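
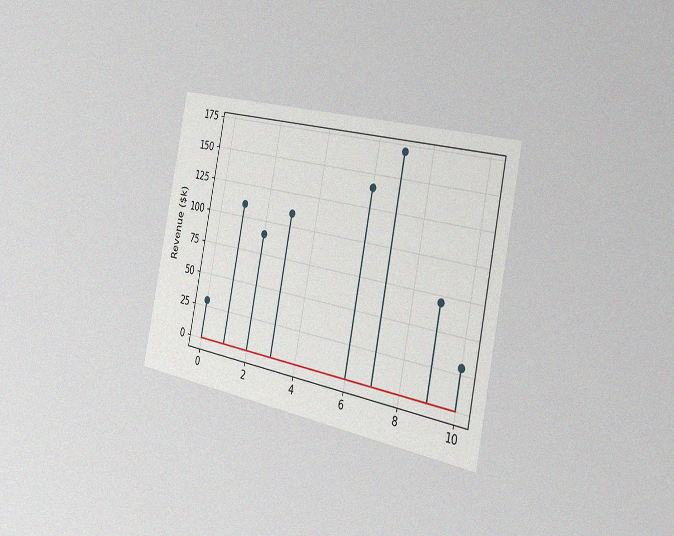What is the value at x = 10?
$30k

The chart is tilted about 11° clockwise and viewed slightly from the right, with some photo noise. The stem at x=10 reaches $30k.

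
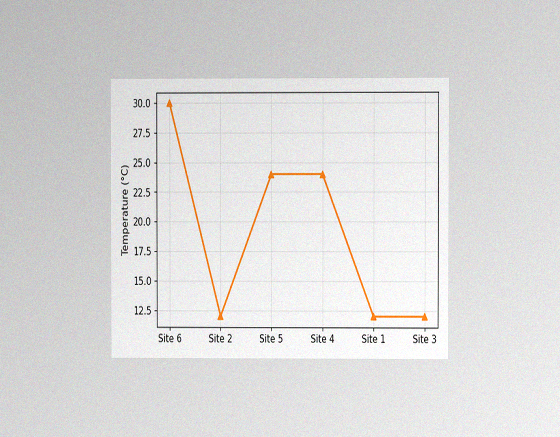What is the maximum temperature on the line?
The chart is viewed at a slight angle, with some photo noise. The highest point is at Site 6, and reading across to the y-axis gives 30°C.

30°C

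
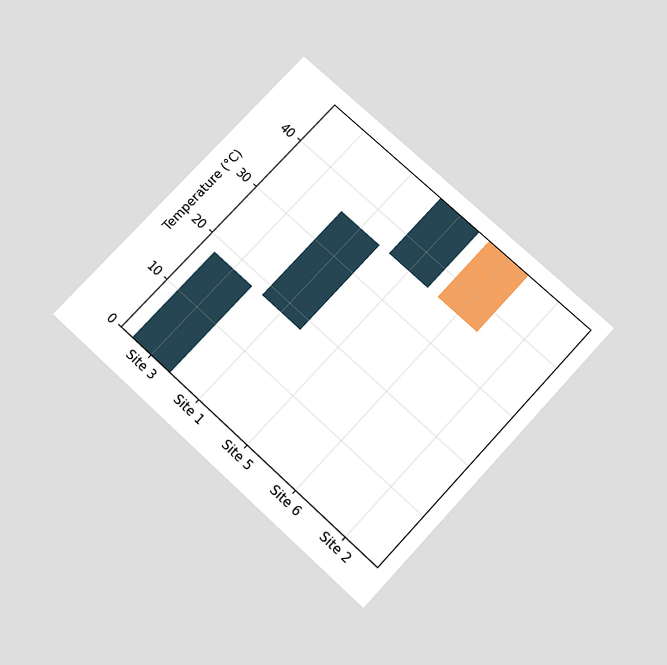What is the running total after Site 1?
The chart is tilted about 43° clockwise and viewed slightly from below. After Site 1 the running total reaches 36°C.

36°C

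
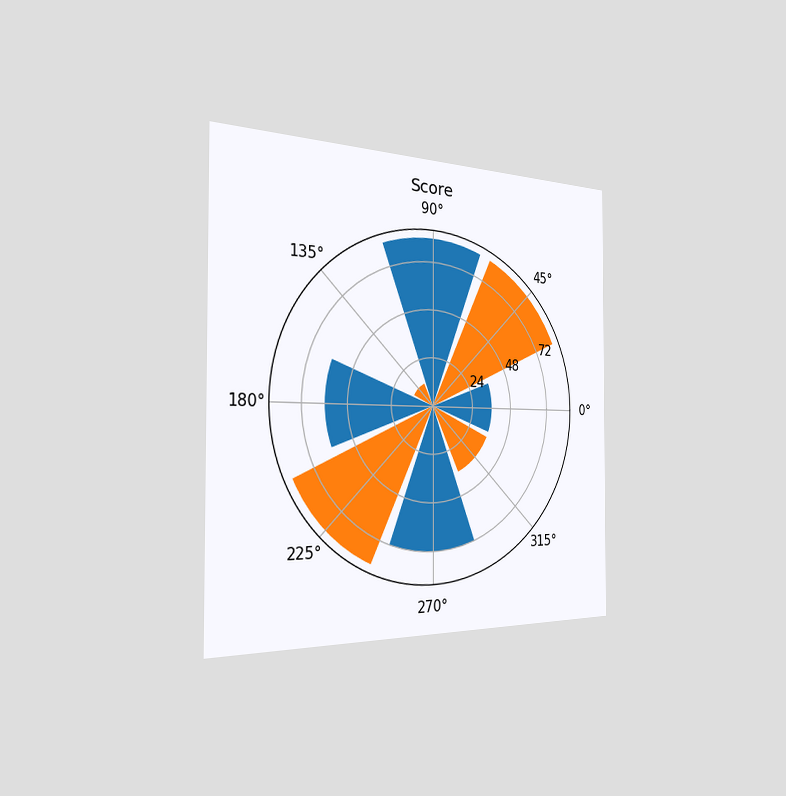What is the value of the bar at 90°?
84

The chart is viewed slightly from the left. The bar at 90° reaches 84 on the radial axis.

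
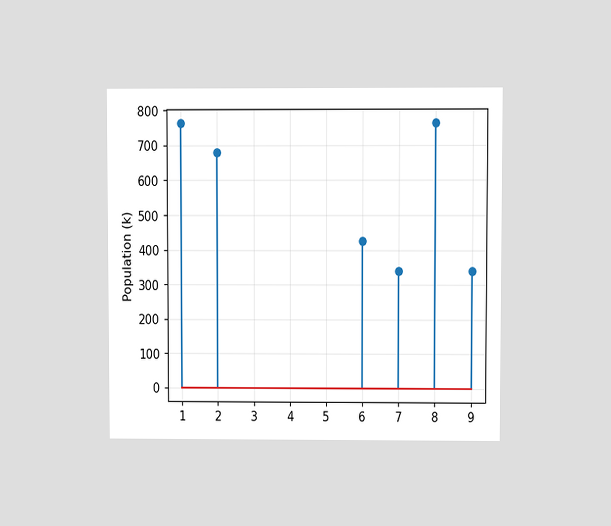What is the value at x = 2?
680k

The chart is viewed at a slight angle. The stem at x=2 reaches 680k.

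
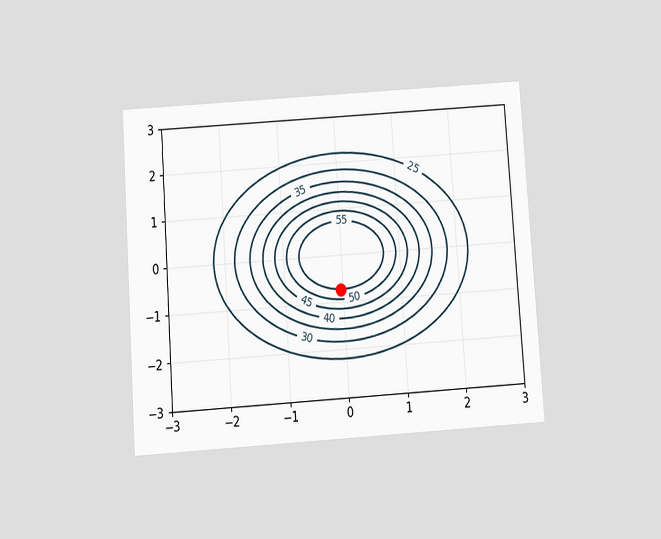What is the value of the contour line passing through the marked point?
55

The chart is tilted about 4° counter-clockwise and viewed slightly from below. The marked point sits on the contour labelled 55.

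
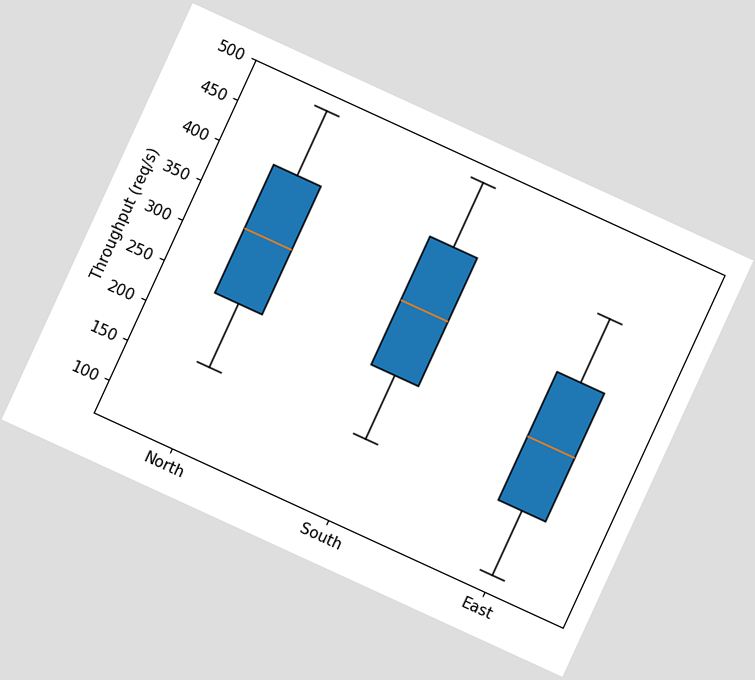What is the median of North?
The chart is tilted about 25° clockwise. The median line in the North box sits at 320req/s.

320req/s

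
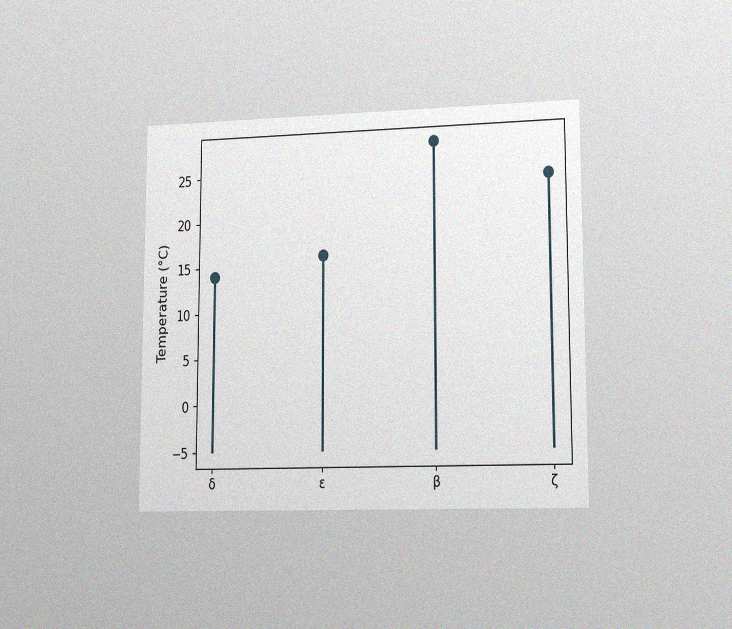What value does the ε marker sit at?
The chart is viewed slightly from the right, with some photo noise. The ε marker sits at 16°C.

16°C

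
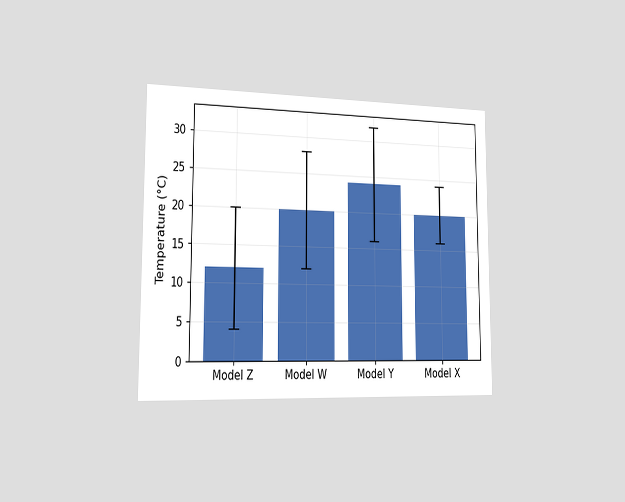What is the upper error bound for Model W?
28°C

The chart is viewed slightly from the left. The Model W bar's upper whisker reaches 28°C.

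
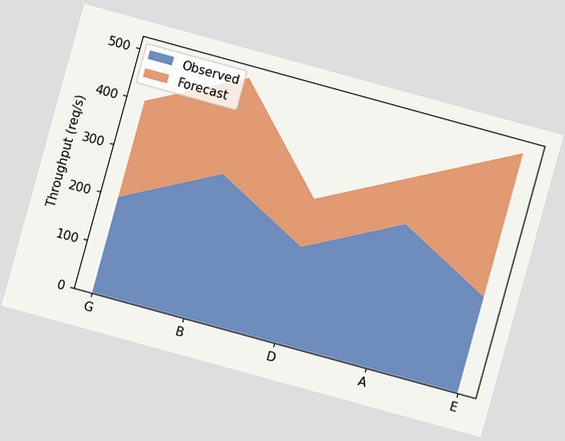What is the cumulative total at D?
300req/s

The chart is tilted about 15° clockwise. The stacked total at D reaches 300req/s.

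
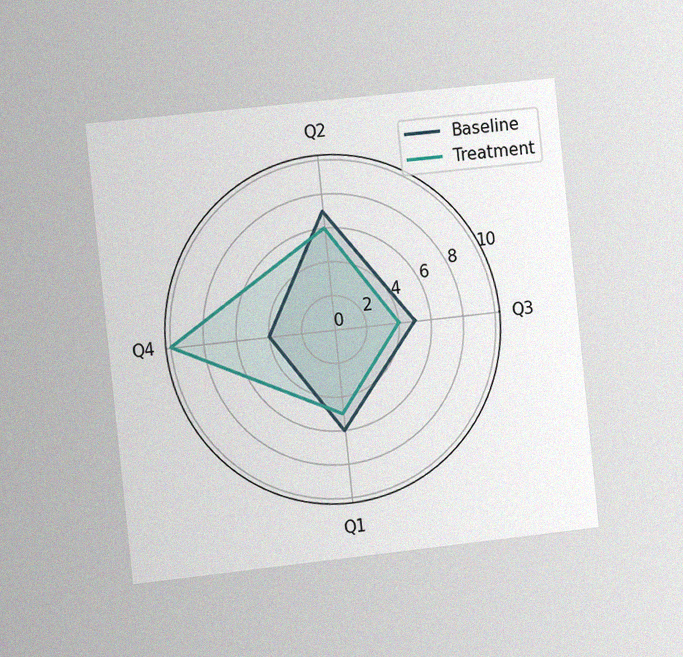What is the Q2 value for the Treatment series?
6

The chart is tilted about 6° counter-clockwise and viewed slightly from the left, with some photo noise. On the Q2 axis, Treatment reaches 6.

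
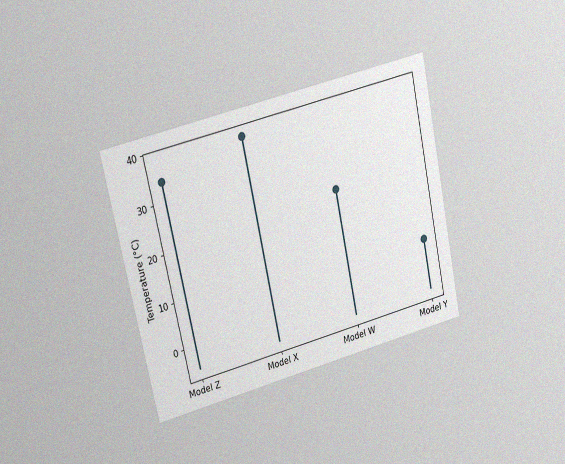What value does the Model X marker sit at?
The chart is tilted about 12° counter-clockwise and viewed at a slight angle, with some photo noise. The Model X marker sits at 38°C.

38°C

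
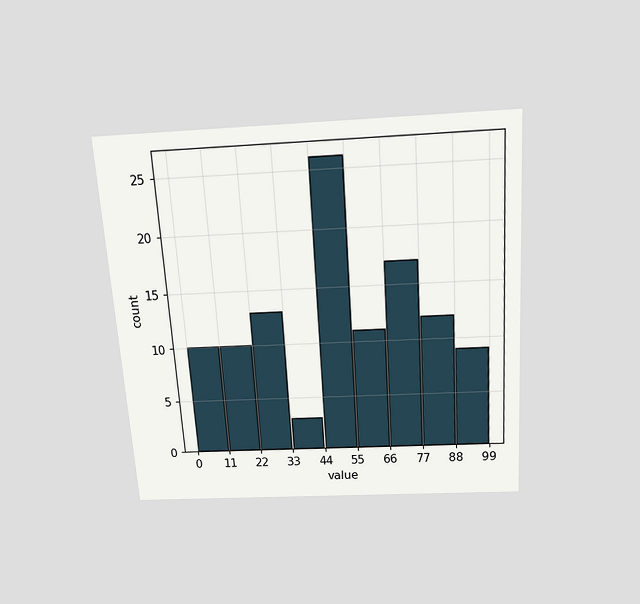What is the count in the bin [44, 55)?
26

The chart is tilted about 4° counter-clockwise and viewed slightly from above. The [44, 55) bin has height 26.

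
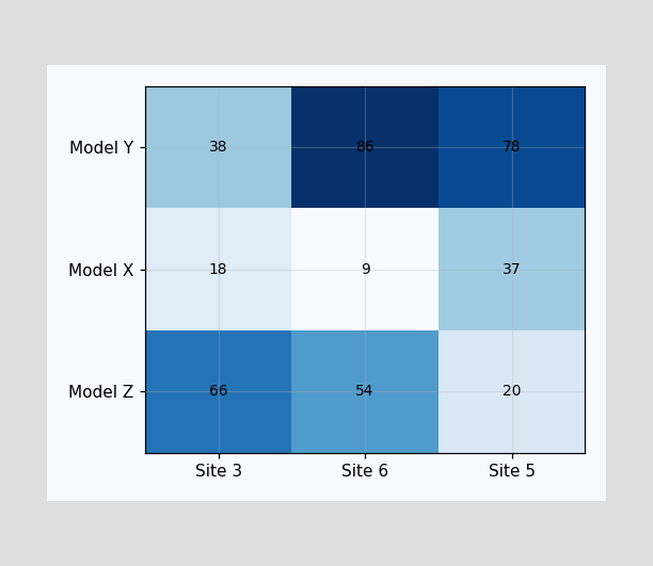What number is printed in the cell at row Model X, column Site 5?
37

The (Model X, Site 5) cell reads 37.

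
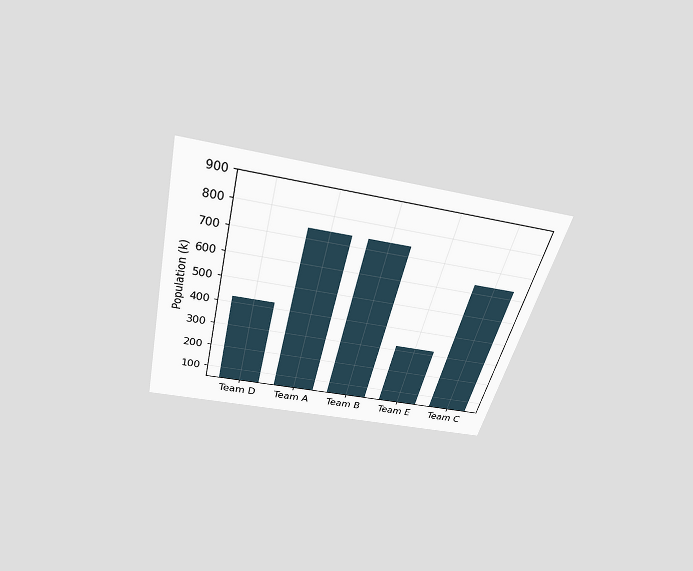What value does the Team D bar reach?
The chart is tilted about 14° clockwise and viewed slightly from above. Reading along the chart's y-axis, the Team D bar reaches 424k.

424k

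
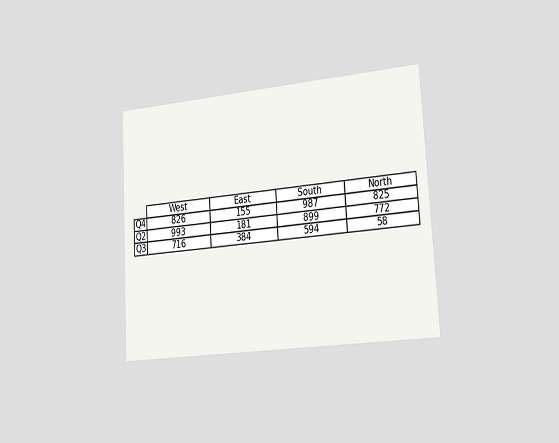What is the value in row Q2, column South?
899

The chart is tilted about 3° counter-clockwise and viewed slightly from the right. The (Q2, South) cell reads 899.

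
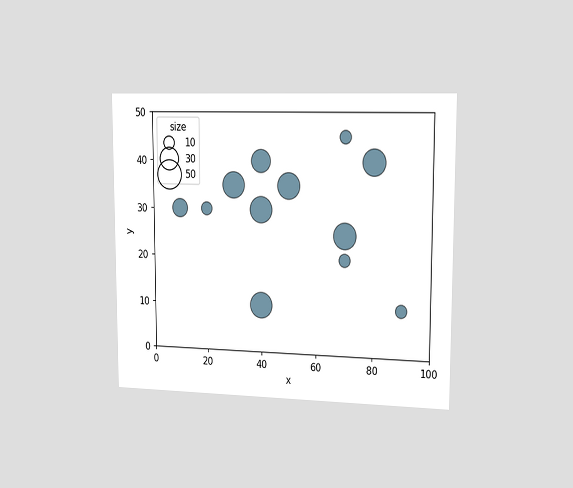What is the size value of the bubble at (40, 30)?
The chart is viewed slightly from the right. Matching the bubble at (40, 30) against the size legend gives 40.

40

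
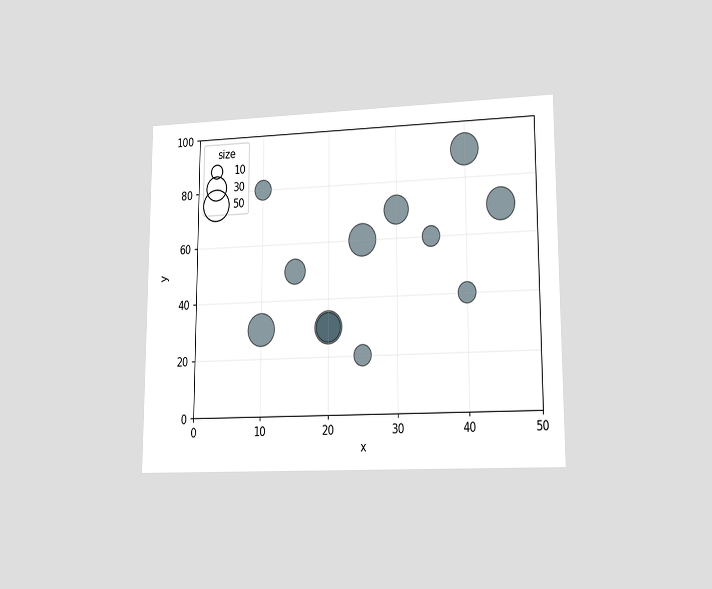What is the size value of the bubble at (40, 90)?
50

The chart is viewed at a slight angle. Matching the bubble at (40, 90) against the size legend gives 50.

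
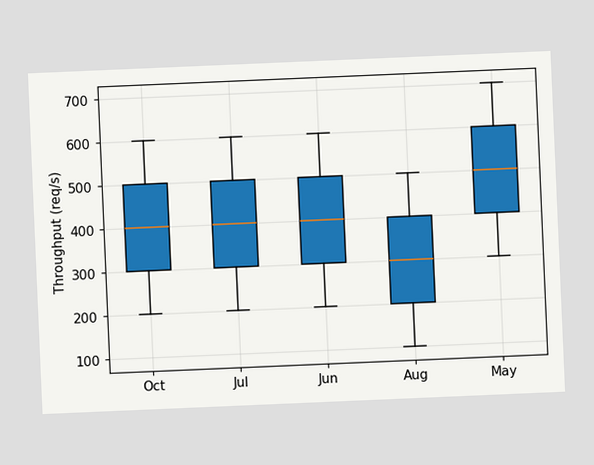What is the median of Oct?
The chart is tilted about 2° counter-clockwise. The median line in the Oct box sits at 400req/s.

400req/s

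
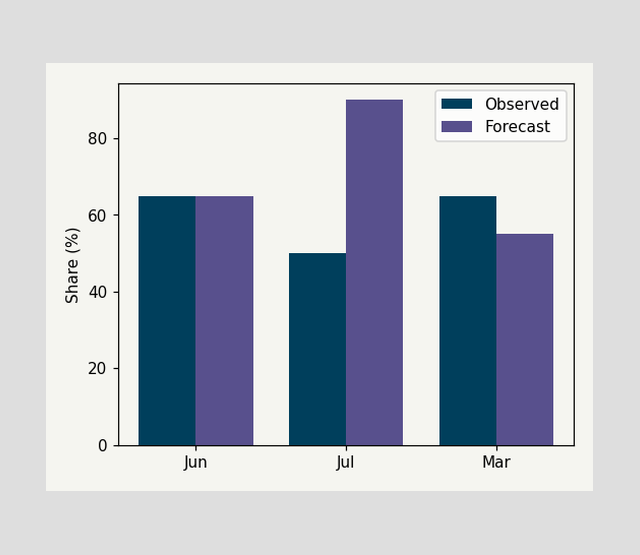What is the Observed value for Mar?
The Observed bar at Mar reaches 65% on the y-axis.

65%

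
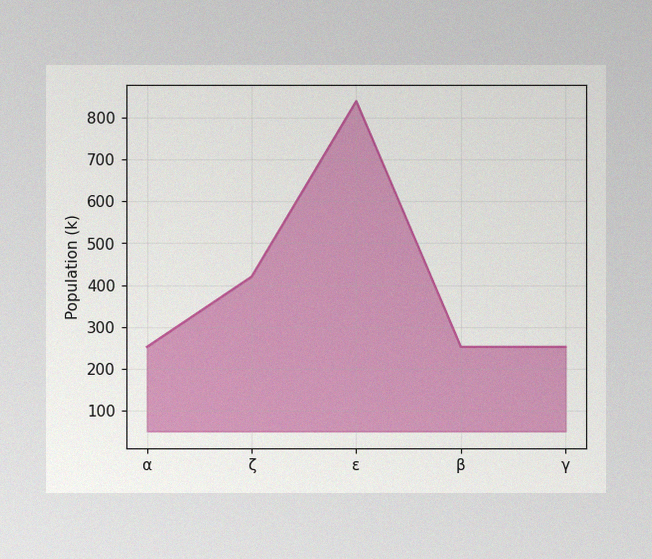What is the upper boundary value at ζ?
420k

The image has some photo noise and uneven lighting. At ζ the upper boundary is at 420k.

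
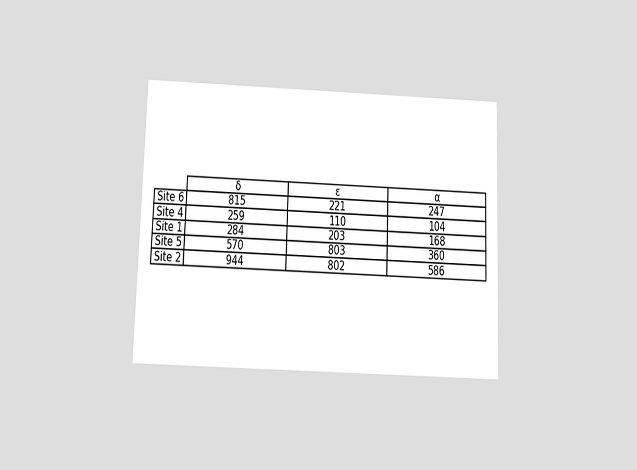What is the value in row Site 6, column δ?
815

The chart is viewed slightly from below. The (Site 6, δ) cell reads 815.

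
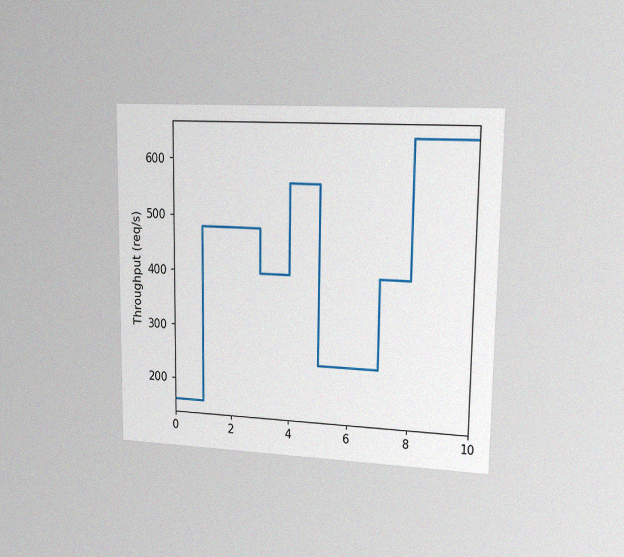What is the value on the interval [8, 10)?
640req/s

The chart is viewed slightly from the right, with some photo noise. On [8, 10) the step sits at 640req/s.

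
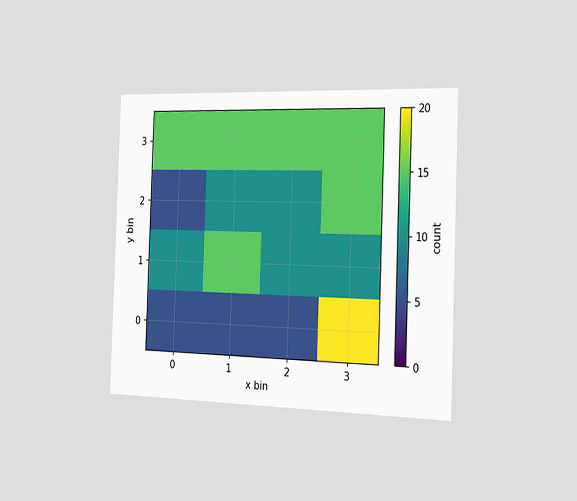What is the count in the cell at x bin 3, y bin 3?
The chart is tilted about 2° clockwise and viewed slightly from the right. Matching the cell (3, 3) against the colorbar gives 15.

15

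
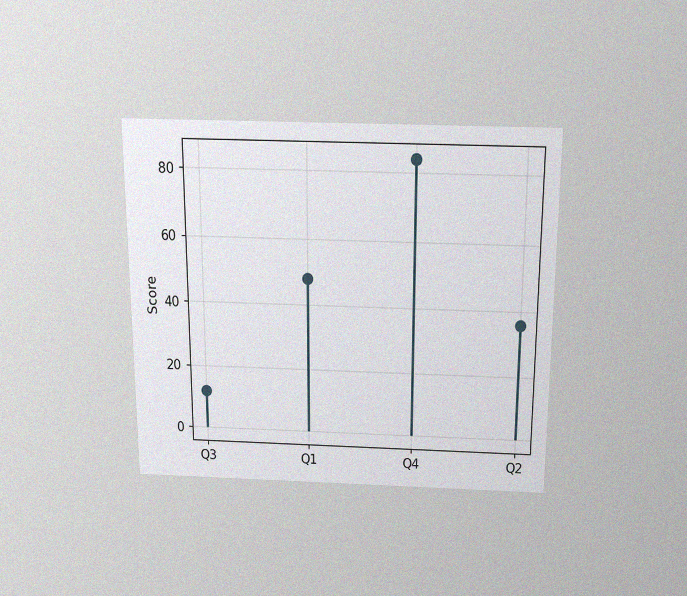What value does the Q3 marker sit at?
12

The chart is viewed slightly from above, with some photo noise. The Q3 marker sits at 12.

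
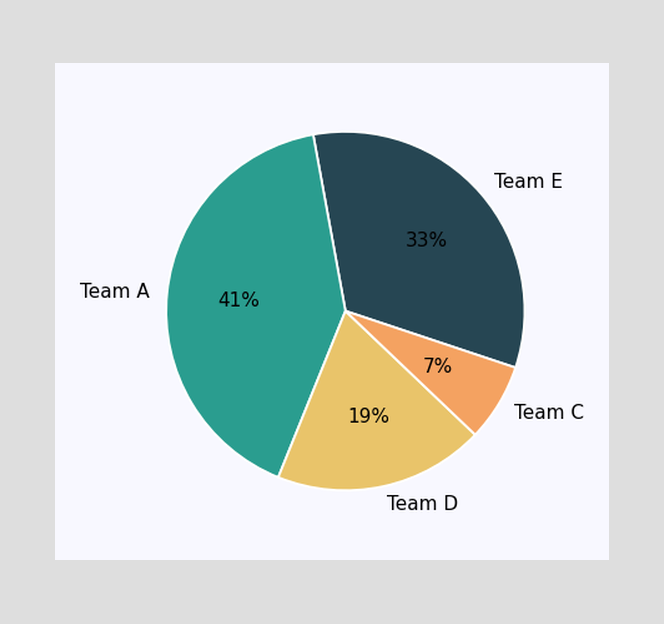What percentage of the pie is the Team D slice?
The Team D slice takes up 19% of the pie.

19%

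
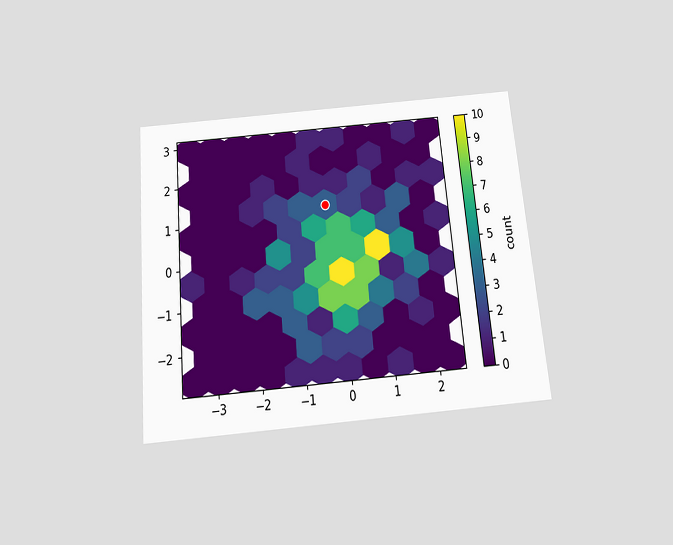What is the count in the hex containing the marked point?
The chart is tilted about 5° counter-clockwise and viewed slightly from below. The marked hex reads 3 on the colorbar.

3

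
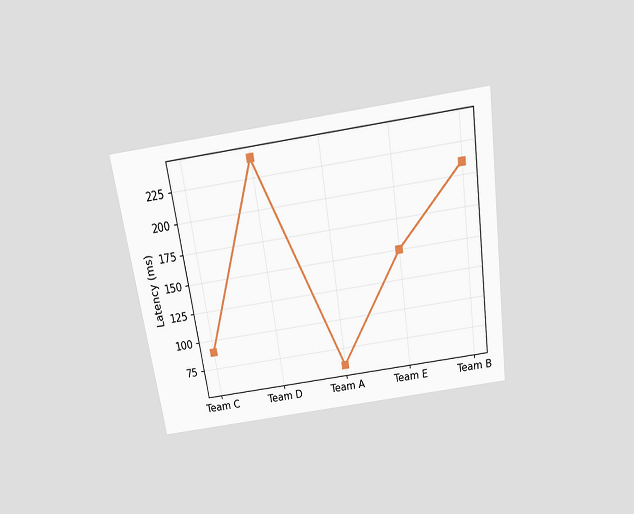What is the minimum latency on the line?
The chart is tilted about 8° counter-clockwise and viewed slightly from above. The lowest point is at Team A, and reading across to the y-axis gives 60ms.

60ms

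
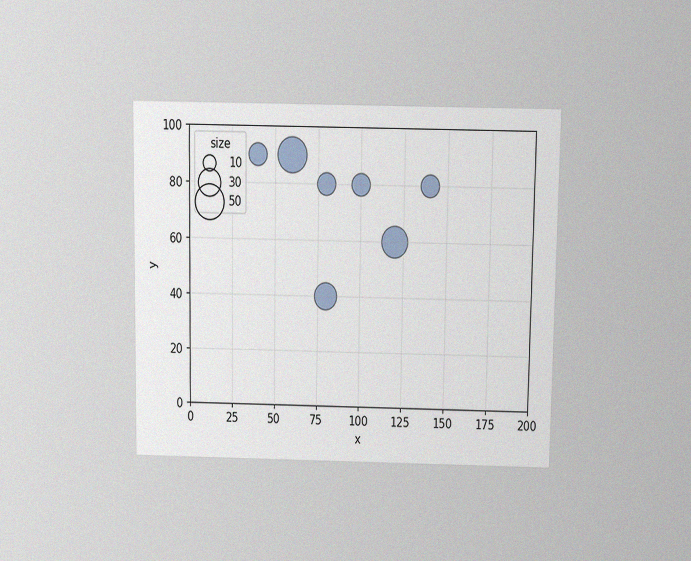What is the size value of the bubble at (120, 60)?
40

The chart is viewed slightly from above, with some photo noise. Matching the bubble at (120, 60) against the size legend gives 40.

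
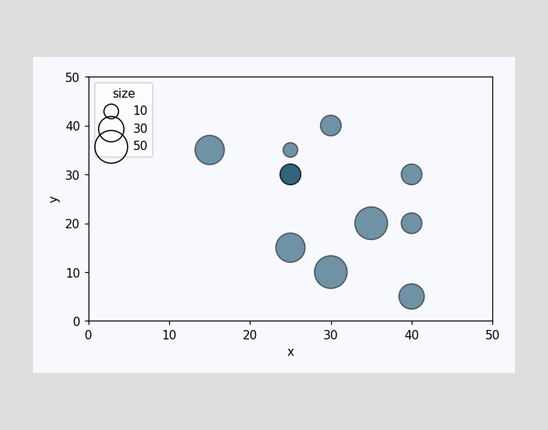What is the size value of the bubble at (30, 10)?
50

Matching the bubble at (30, 10) against the size legend gives 50.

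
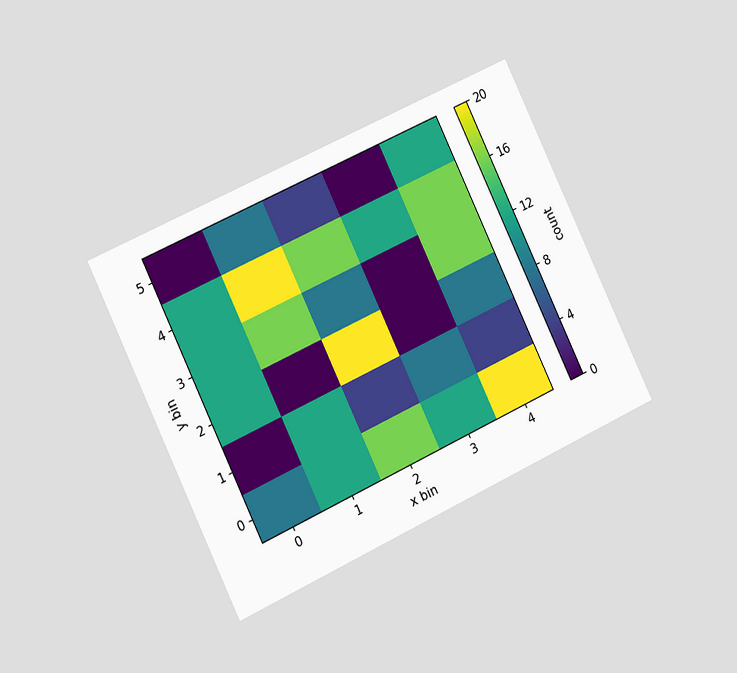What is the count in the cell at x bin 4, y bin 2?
8

The chart is tilted about 25° counter-clockwise and viewed slightly from the left. Matching the cell (4, 2) against the colorbar gives 8.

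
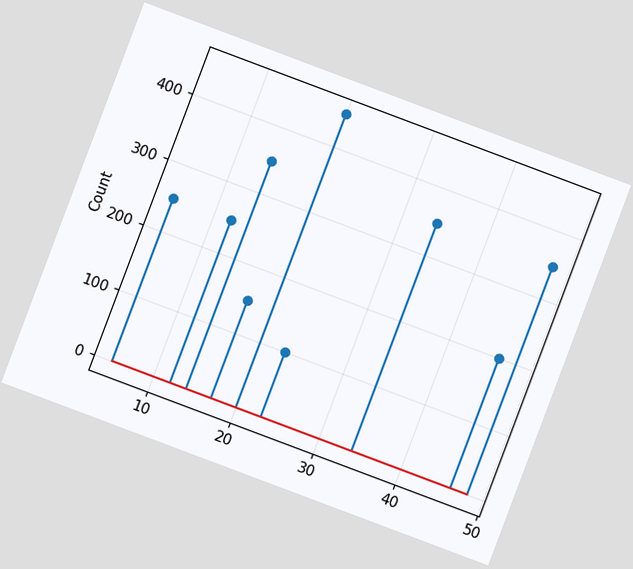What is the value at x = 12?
The chart is tilted about 21° clockwise. The stem at x=12 reaches 250.

250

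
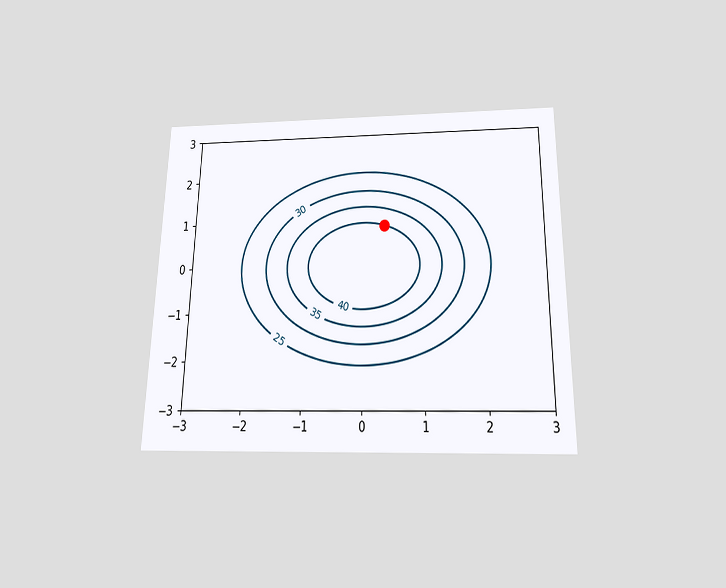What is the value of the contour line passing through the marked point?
The chart is viewed slightly from below. The marked point sits on the contour labelled 40.

40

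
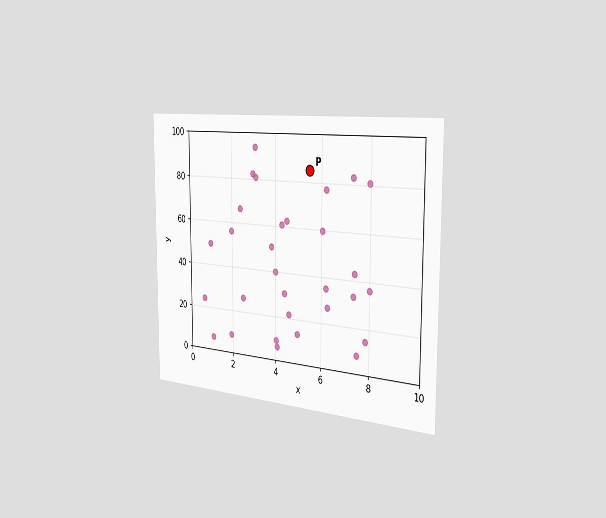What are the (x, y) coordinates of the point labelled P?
(5.5, 85)

The chart is viewed slightly from the right. Following the gridlines from P to each axis, P sits at (5.5, 85).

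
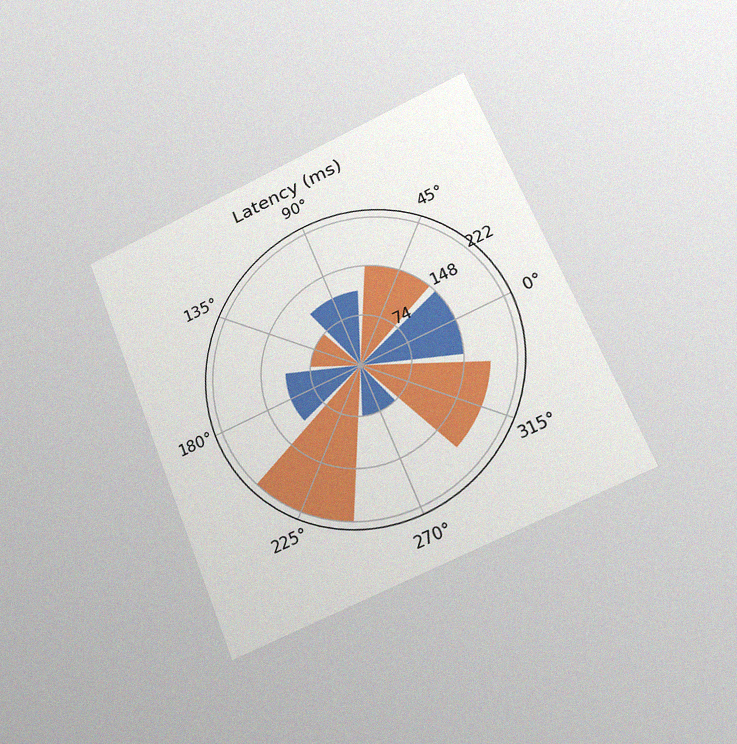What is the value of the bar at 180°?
The chart is tilted about 22° counter-clockwise and viewed at a slight angle, with some photo noise. The bar at 180° reaches 111ms on the radial axis.

111ms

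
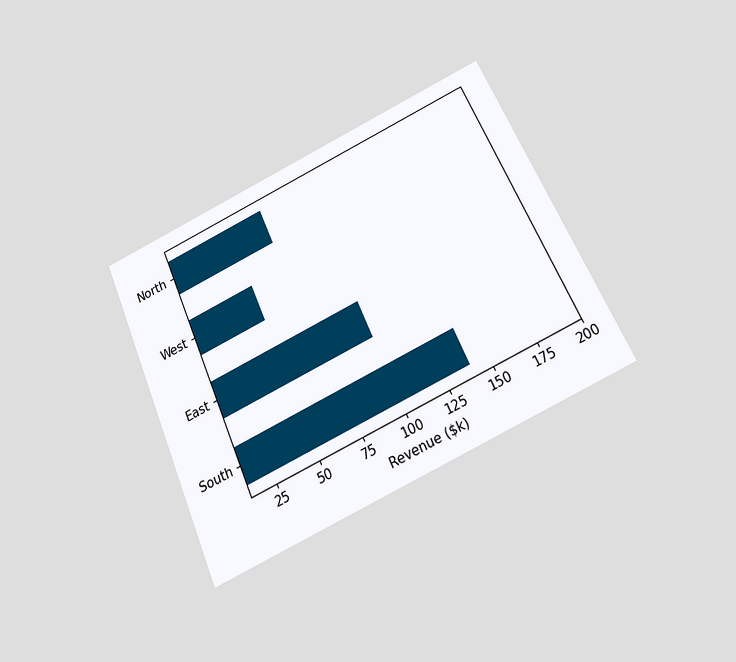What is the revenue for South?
$140k

The chart is tilted about 24° counter-clockwise and viewed slightly from below. Reading along the chart's x-axis, the South bar reaches $140k.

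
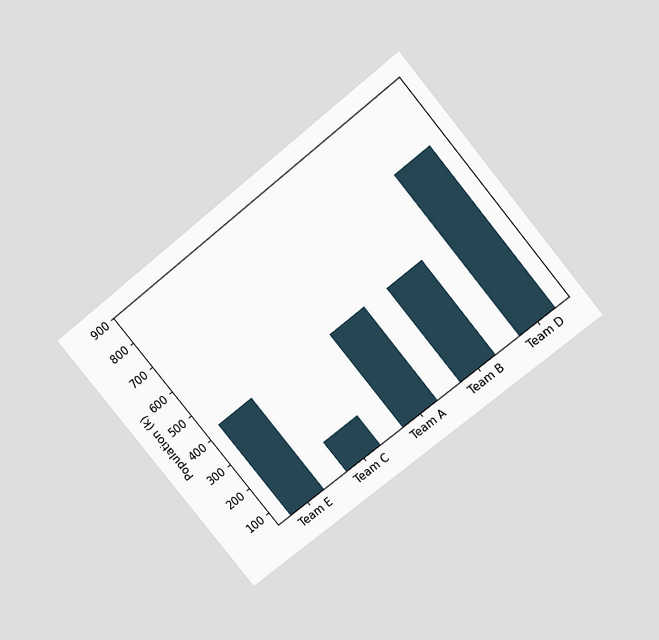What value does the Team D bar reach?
The chart is tilted about 39° counter-clockwise and viewed slightly from above. Reading along the chart's y-axis, the Team D bar reaches 680k.

680k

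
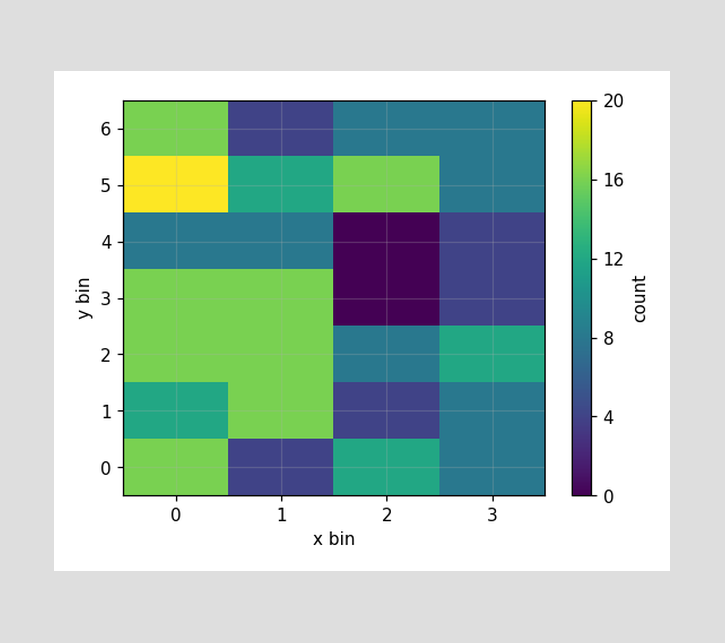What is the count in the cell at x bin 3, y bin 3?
4

Matching the cell (3, 3) against the colorbar gives 4.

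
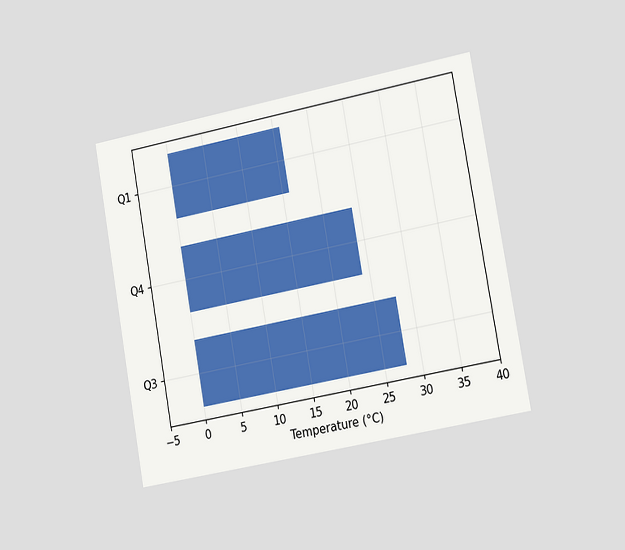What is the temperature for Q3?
28°C

The chart is tilted about 10° counter-clockwise and viewed slightly from the right. Reading along the chart's x-axis, the Q3 bar reaches 28°C.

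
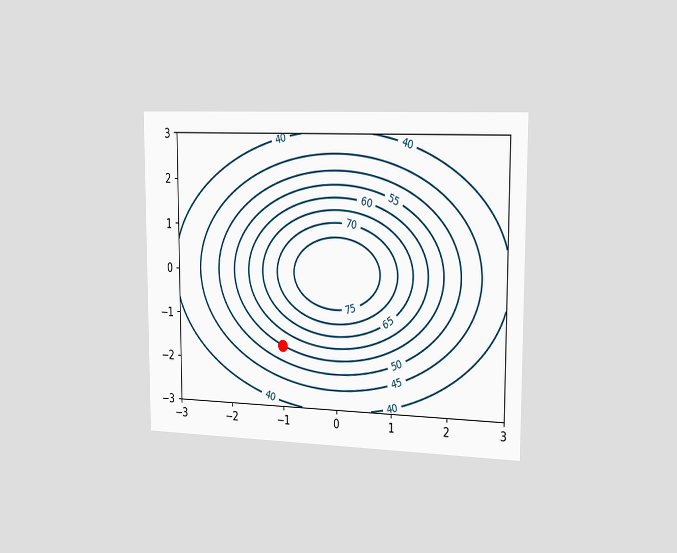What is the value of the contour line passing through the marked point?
The chart is viewed slightly from the right. The marked point sits on the contour labelled 55.

55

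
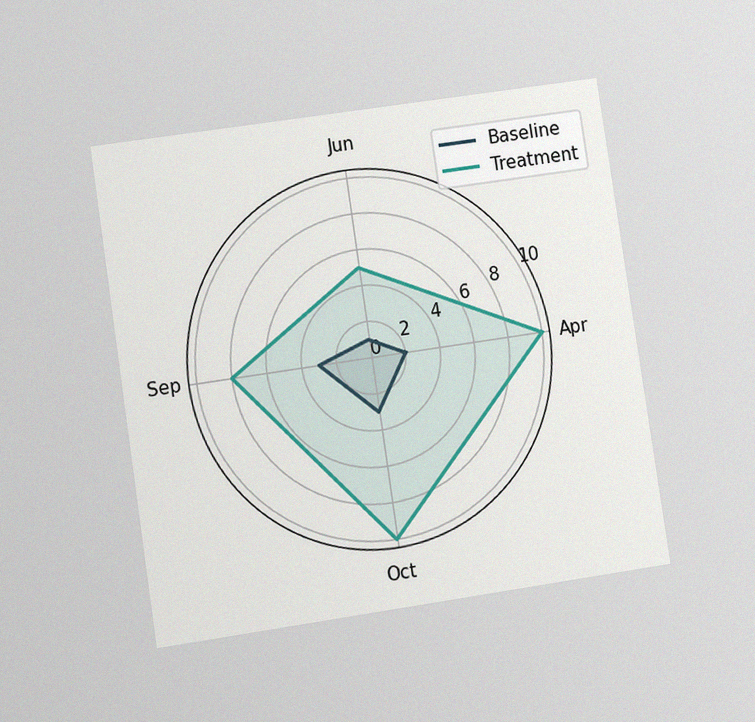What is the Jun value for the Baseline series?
1

The chart is tilted about 8° counter-clockwise and viewed at a slight angle, with some photo noise. On the Jun axis, Baseline reaches 1.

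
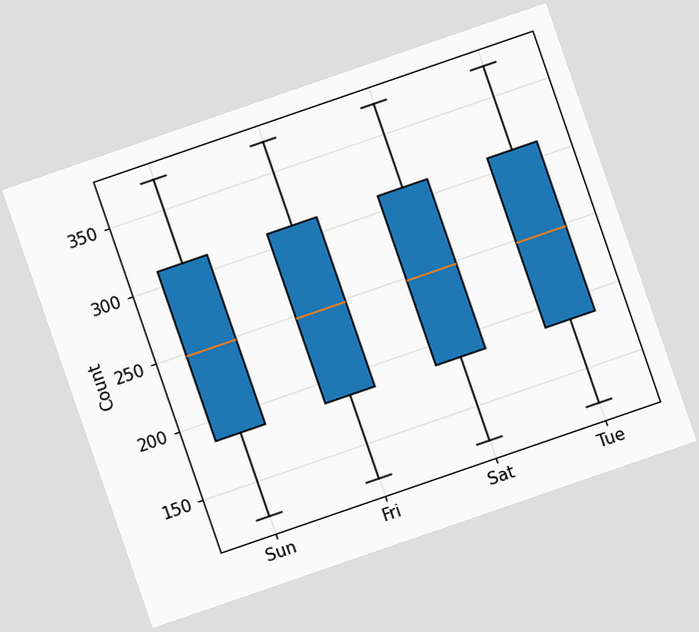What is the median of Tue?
The chart is tilted about 19° counter-clockwise. The median line in the Tue box sits at 248.

248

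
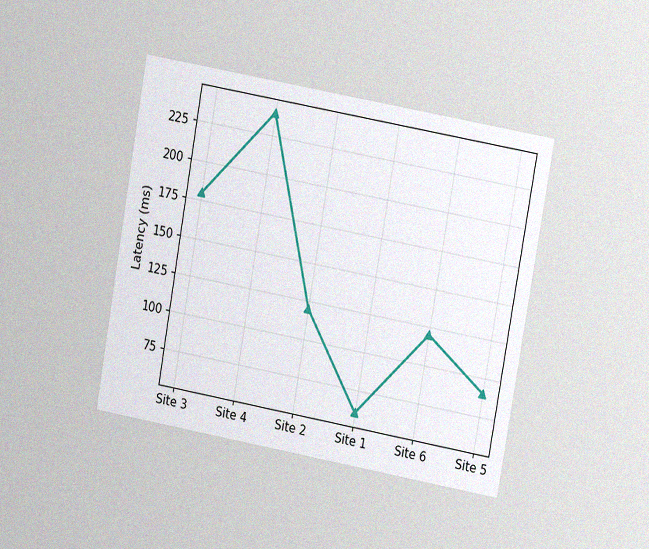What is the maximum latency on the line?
240ms

The chart is tilted about 10° clockwise and viewed at a slight angle, with some photo noise. The highest point is at Site 4, and reading across to the y-axis gives 240ms.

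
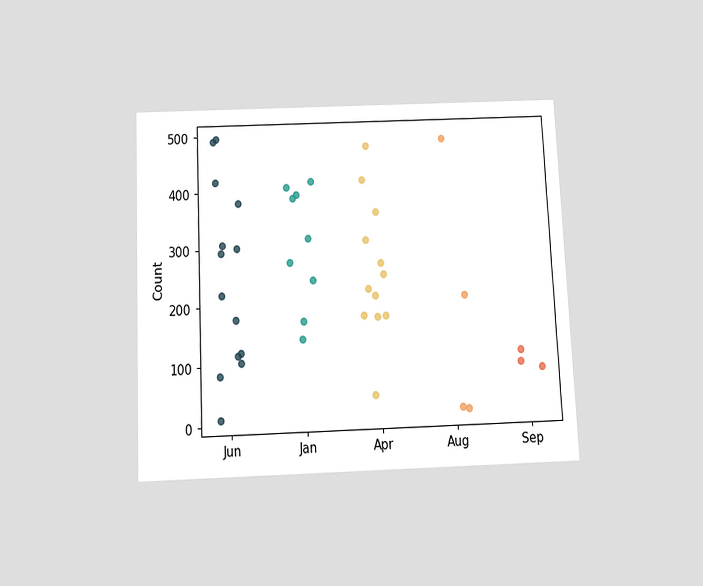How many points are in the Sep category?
The chart is tilted about 3° counter-clockwise and viewed slightly from below. Counting the markers in the Sep column gives 3.

3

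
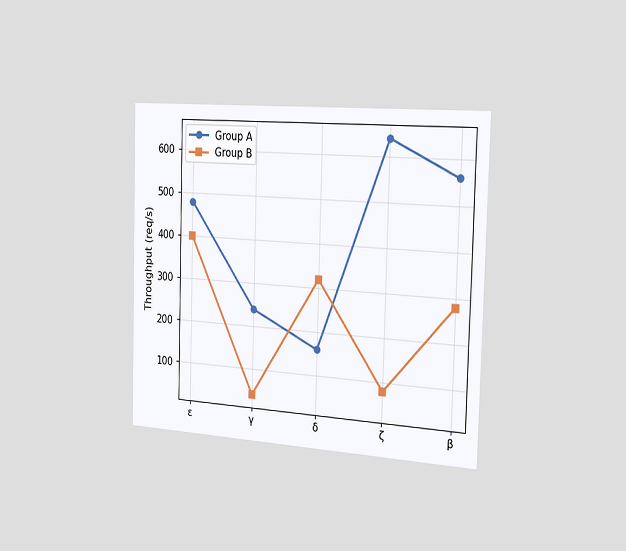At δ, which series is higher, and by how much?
The chart is viewed slightly from the right. At δ, Group B sits above the other line by 160req/s.

Group B, by 160req/s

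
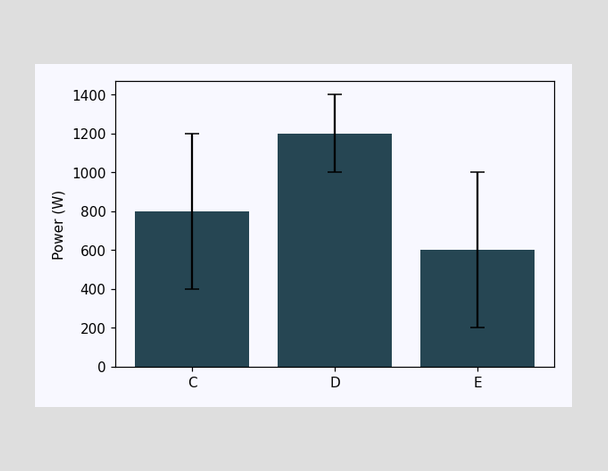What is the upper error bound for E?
1000W

The E bar's upper whisker reaches 1000W.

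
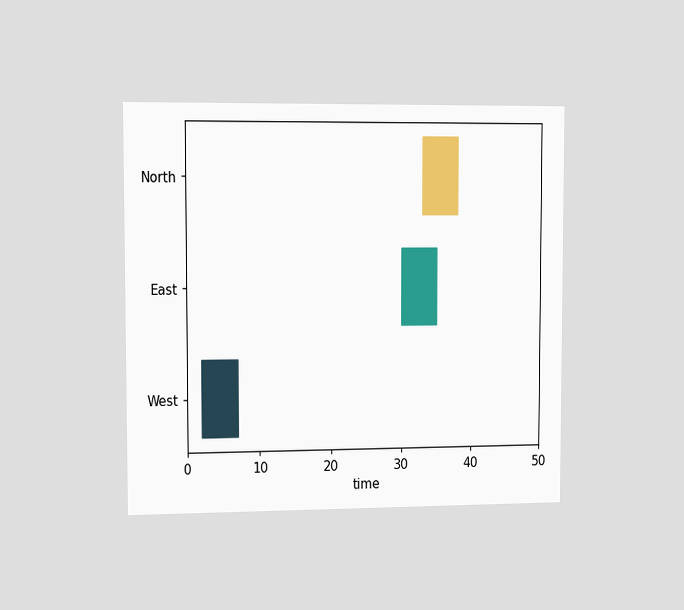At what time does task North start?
33

The chart is viewed slightly from the left. The North bar begins at t=33.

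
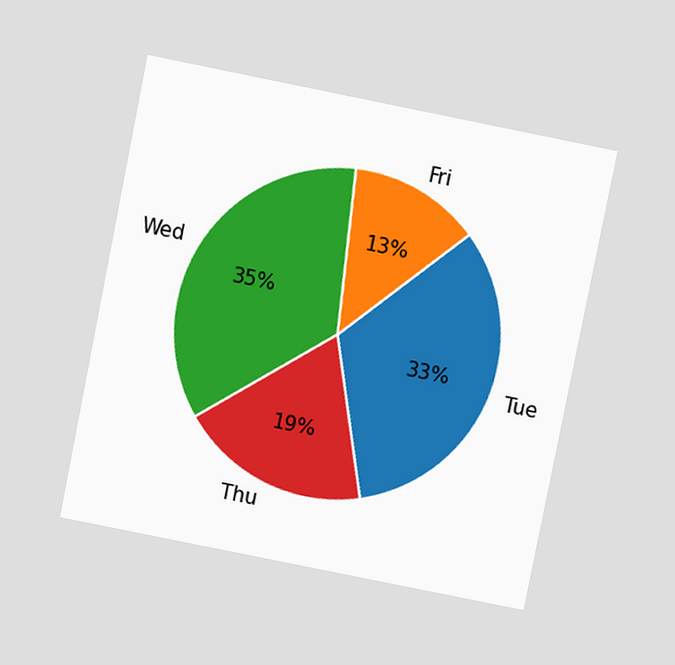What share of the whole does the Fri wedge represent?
The chart is tilted about 11° clockwise and viewed at a slight angle. The Fri slice takes up 13% of the pie.

13%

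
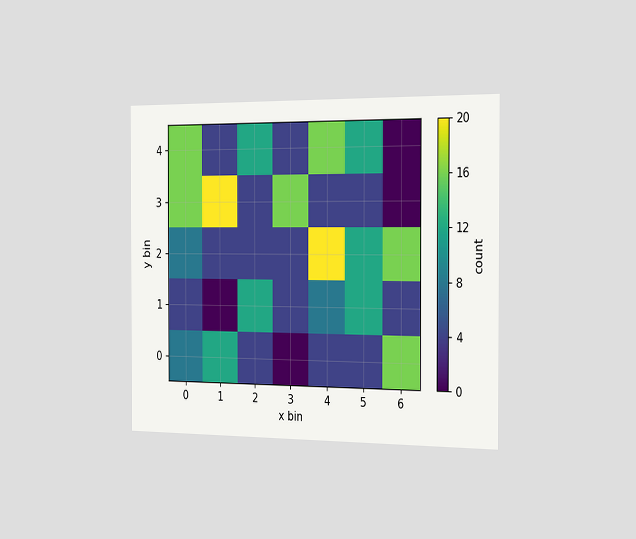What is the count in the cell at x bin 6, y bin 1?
The chart is viewed slightly from the right. Matching the cell (6, 1) against the colorbar gives 4.

4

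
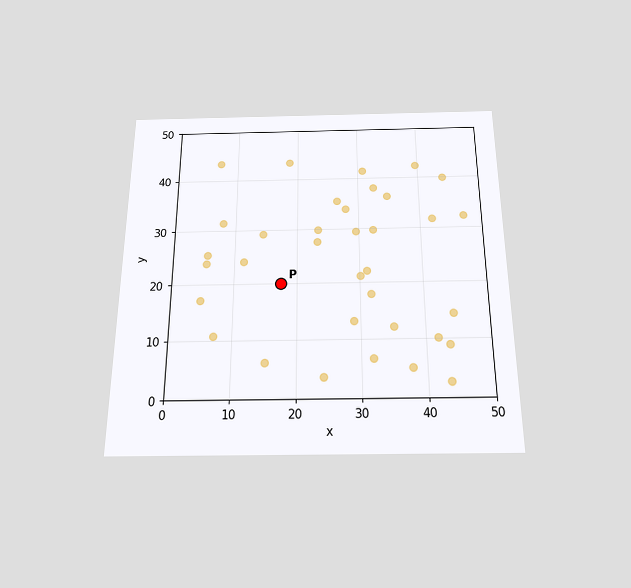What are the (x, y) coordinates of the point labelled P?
(17.5, 20)

The chart is viewed slightly from below. Following the gridlines from P to each axis, P sits at (17.5, 20).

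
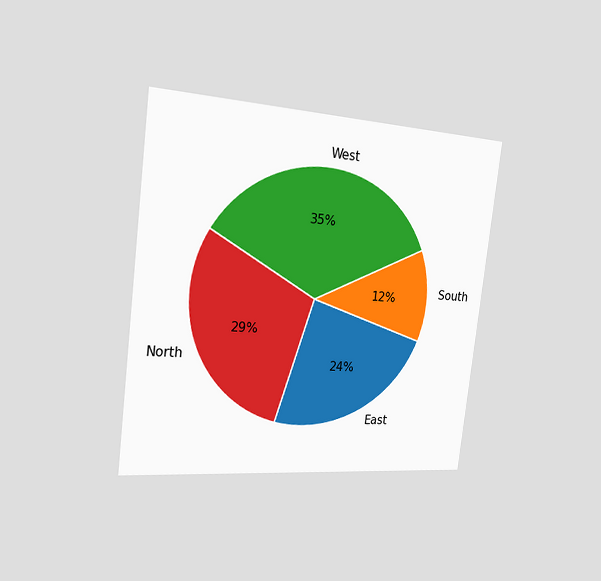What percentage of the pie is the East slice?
24%

The chart is tilted about 7° clockwise and viewed slightly from the left. The East slice takes up 24% of the pie.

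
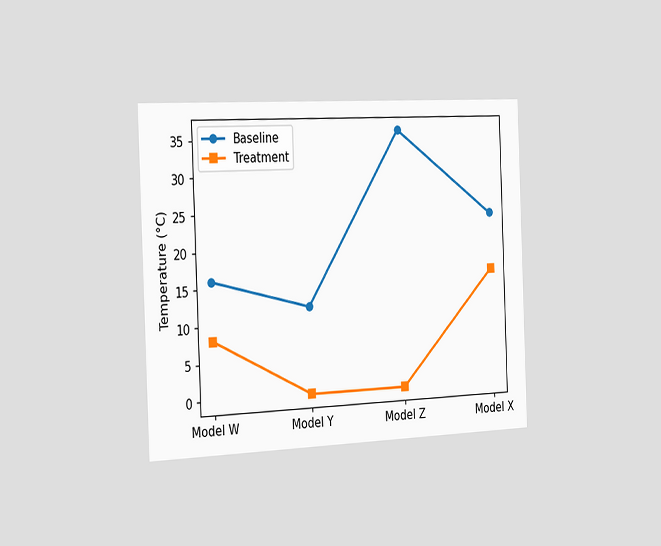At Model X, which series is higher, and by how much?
The chart is tilted about 2° counter-clockwise and viewed slightly from the left. At Model X, Baseline sits above the other line by 8°C.

Baseline, by 8°C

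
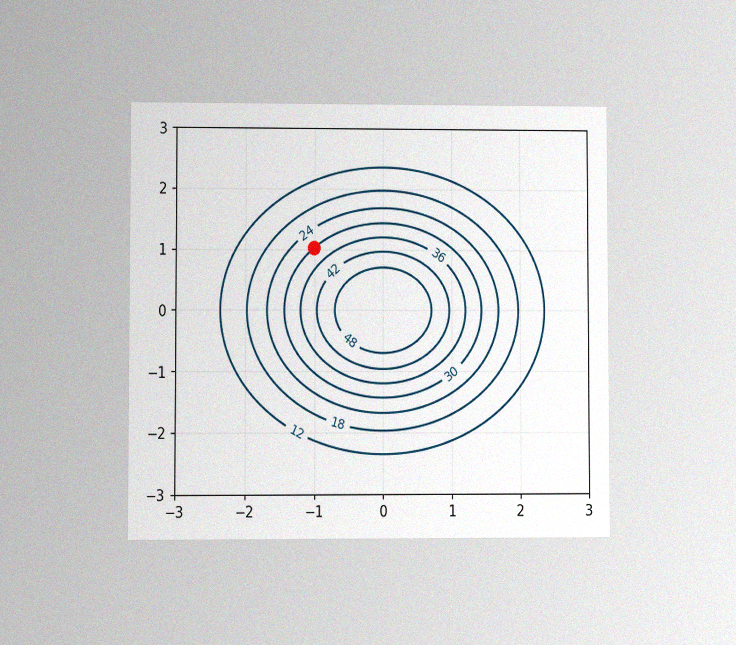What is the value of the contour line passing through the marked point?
The chart is viewed at a slight angle, with some photo noise. The marked point sits on the contour labelled 30.

30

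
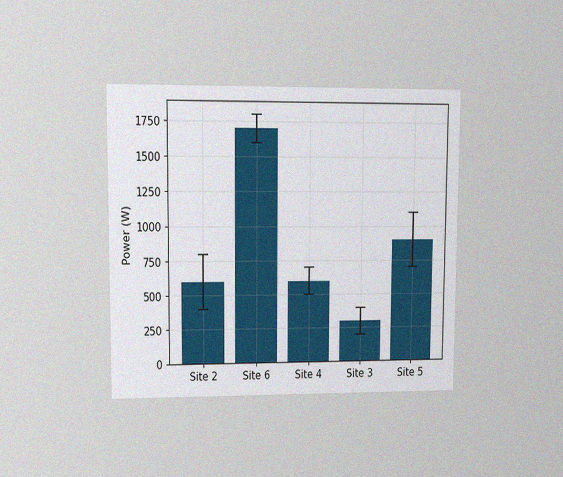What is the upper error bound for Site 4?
700W

The chart is viewed at a slight angle, with some photo noise. The Site 4 bar's upper whisker reaches 700W.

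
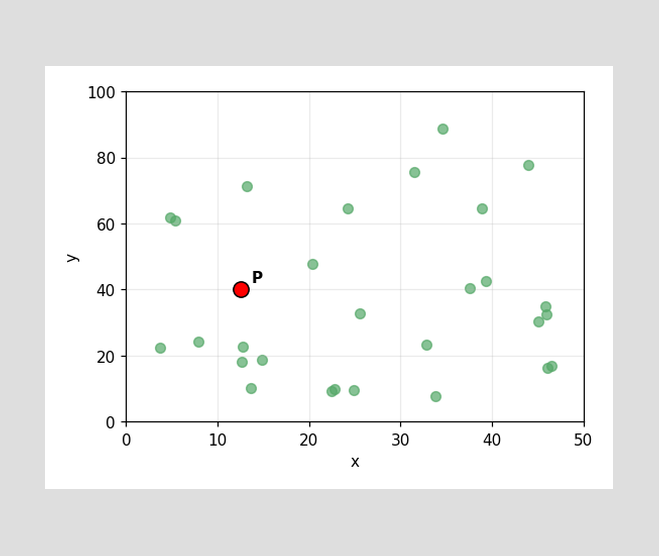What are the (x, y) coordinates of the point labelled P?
(12.5, 40)

Following the gridlines from P to each axis, P sits at (12.5, 40).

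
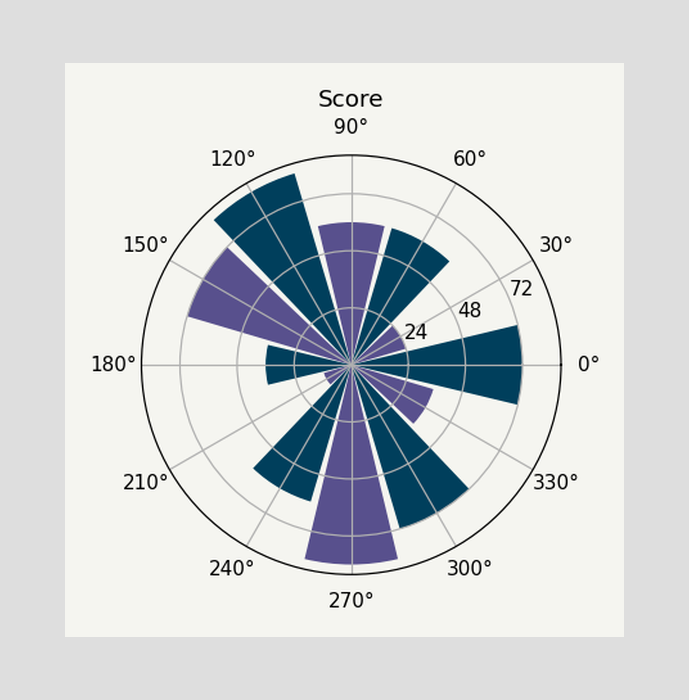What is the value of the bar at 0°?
72

The bar at 0° reaches 72 on the radial axis.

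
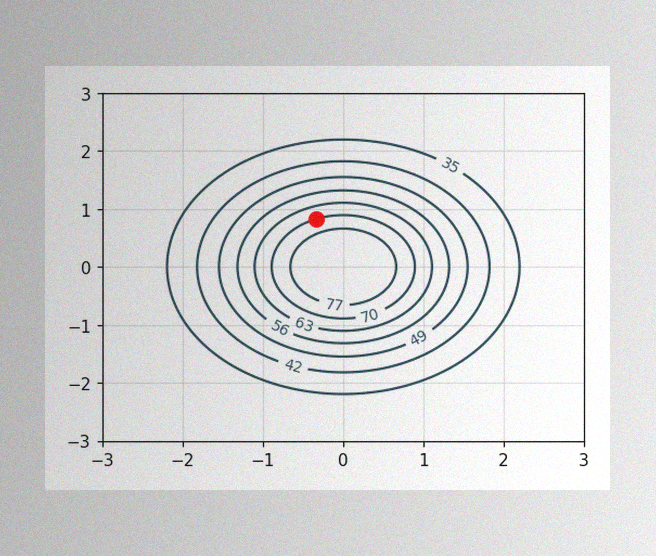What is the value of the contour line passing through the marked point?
70

The image has some photo noise and uneven lighting. The marked point sits on the contour labelled 70.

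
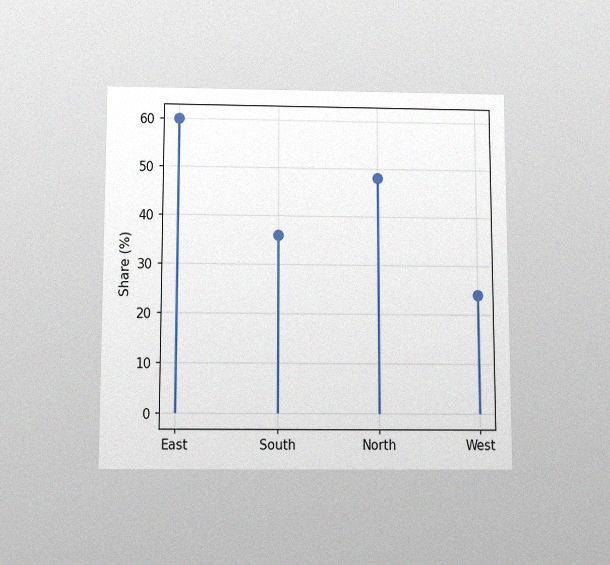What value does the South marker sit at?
36%

The chart is viewed slightly from below, with some photo noise. The South marker sits at 36%.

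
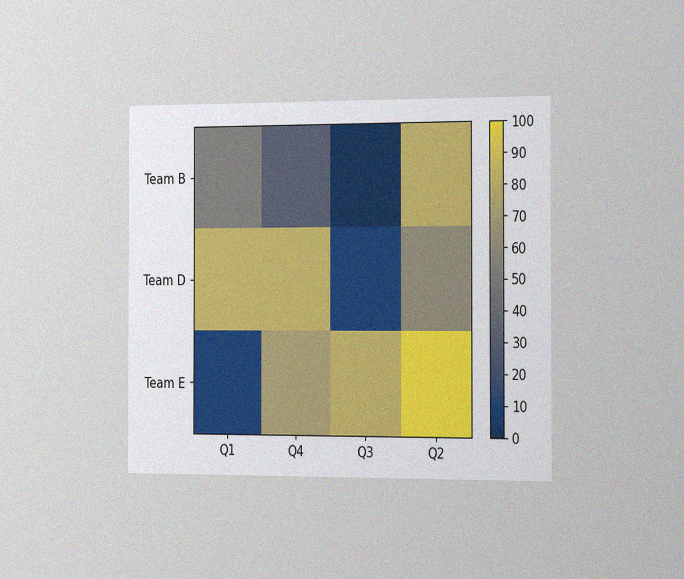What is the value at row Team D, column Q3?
10

The chart is viewed slightly from the right, with some photo noise. Matching cell (Team D, Q3) against the colorbar gives 10.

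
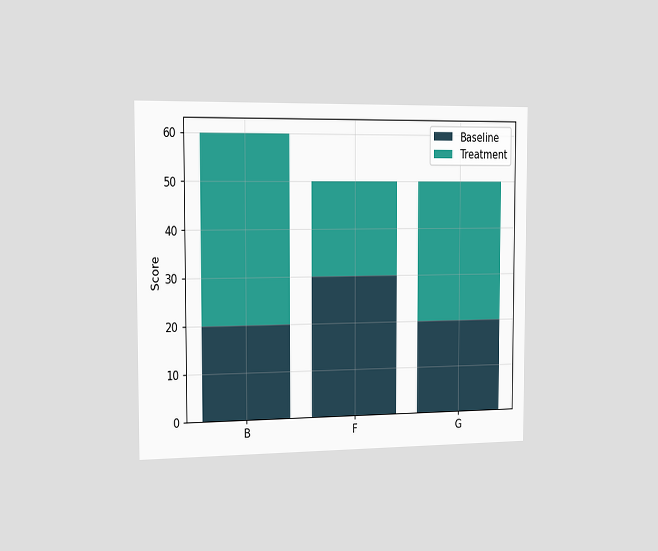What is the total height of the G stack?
The chart is viewed slightly from the left. The G stack's top reaches 50 on the y-axis.

50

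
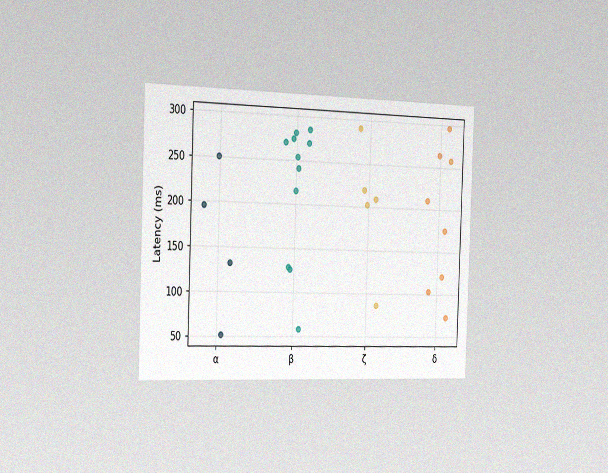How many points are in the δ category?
8

The chart is tilted about 2° clockwise and viewed slightly from the left, with some photo noise. Counting the markers in the δ column gives 8.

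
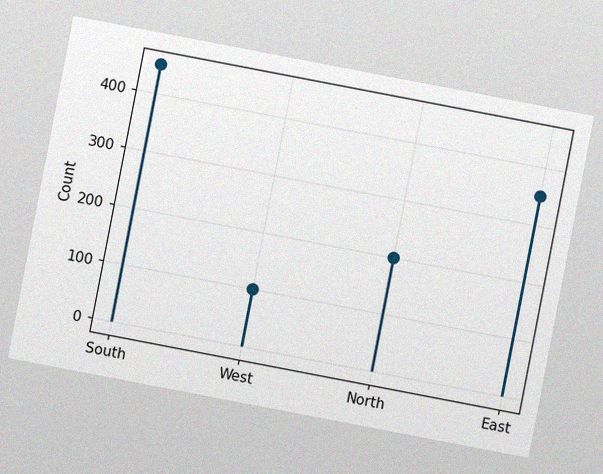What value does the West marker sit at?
The chart is tilted about 11° clockwise, with some photo noise. The West marker sits at 100.

100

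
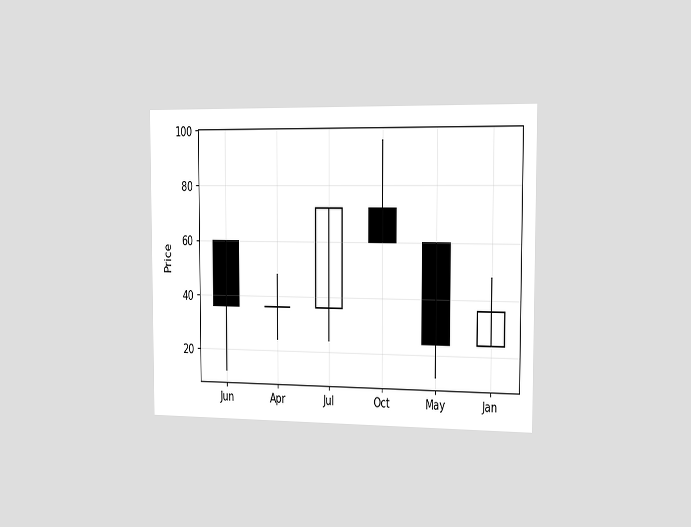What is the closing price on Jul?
The chart is viewed slightly from the right. The Jul candle closes at 72.

72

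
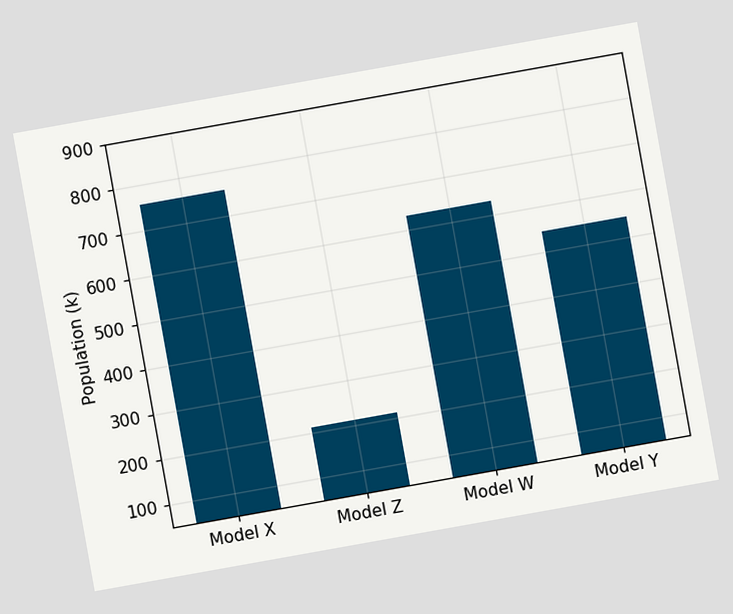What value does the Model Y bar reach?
The chart is tilted about 10° counter-clockwise. Reading along the chart's y-axis, the Model Y bar reaches 546k.

546k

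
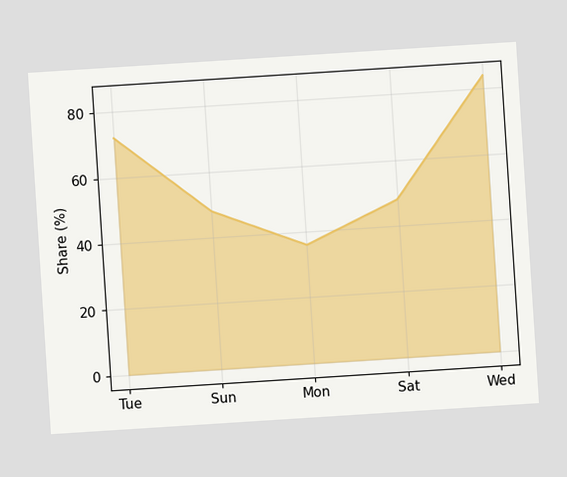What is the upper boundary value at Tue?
The chart is tilted about 4° counter-clockwise. At Tue the upper boundary is at 72%.

72%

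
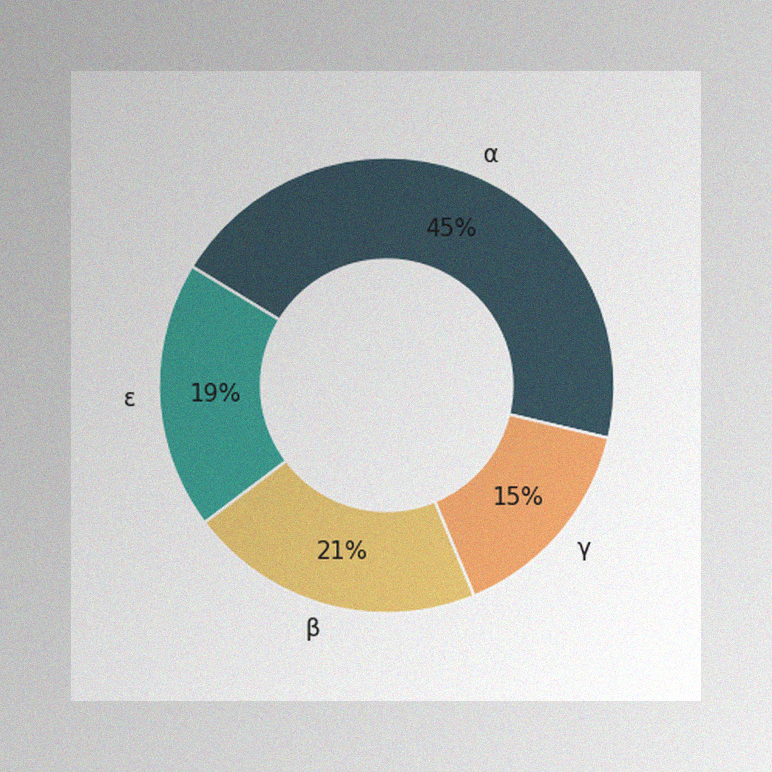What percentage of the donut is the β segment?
21%

The image has some photo noise and uneven lighting. The β segment takes up 21% of the ring.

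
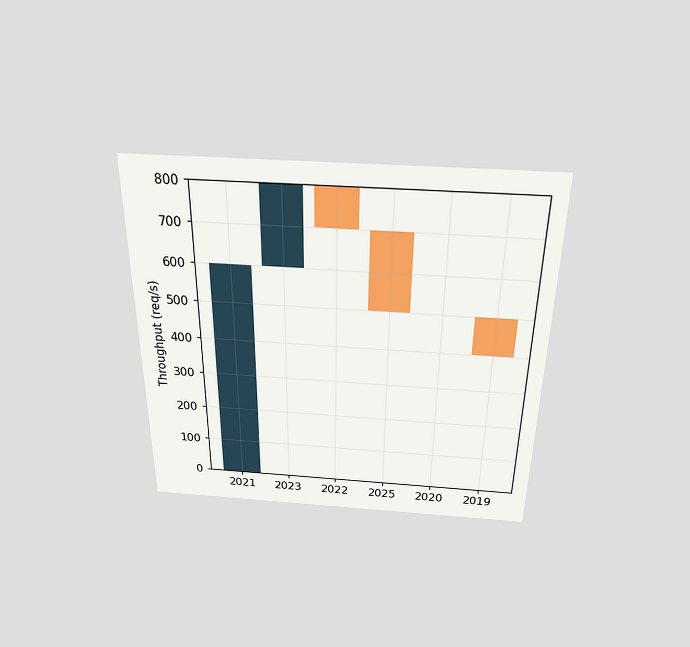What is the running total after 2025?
500req/s

The chart is viewed slightly from above. After 2025 the running total reaches 500req/s.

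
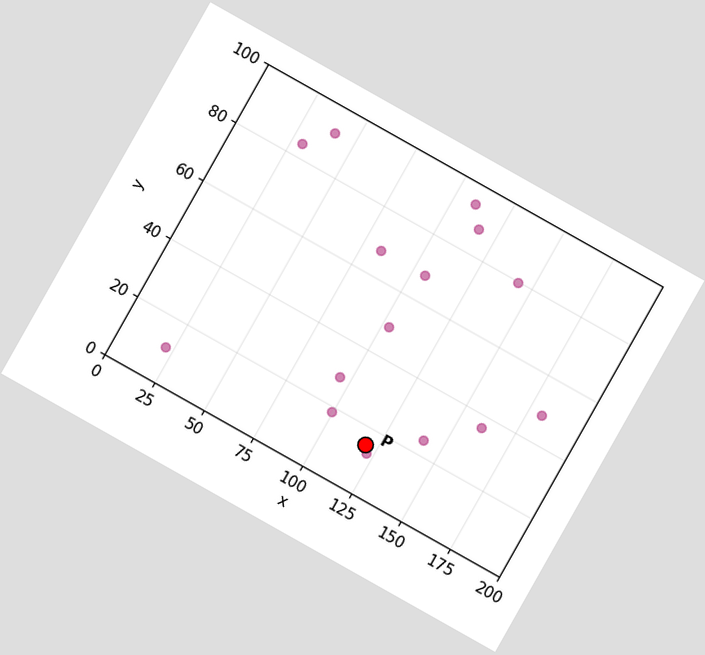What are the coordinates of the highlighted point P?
(120, 15)

The chart is tilted about 29° clockwise. Following the gridlines from P to each axis, P sits at (120, 15).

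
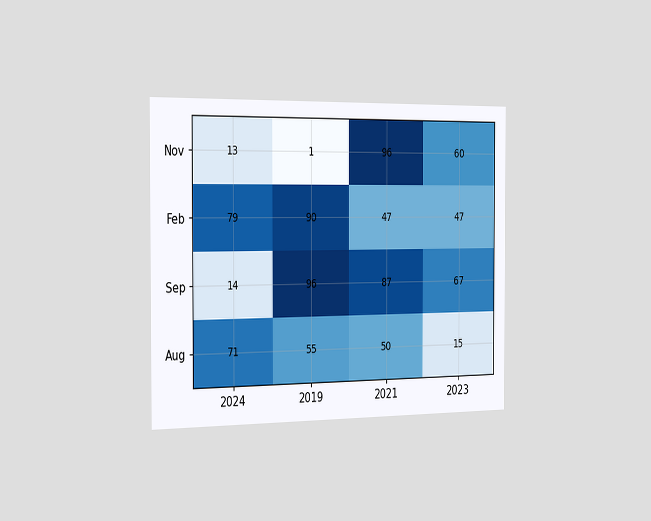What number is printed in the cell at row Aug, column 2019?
55

The chart is viewed slightly from the left. The (Aug, 2019) cell reads 55.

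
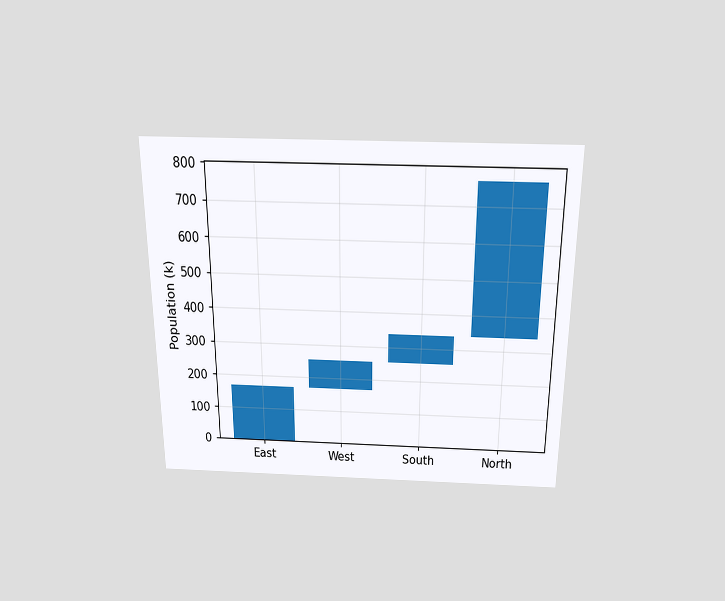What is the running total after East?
170k

The chart is viewed slightly from above. After East the running total reaches 170k.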